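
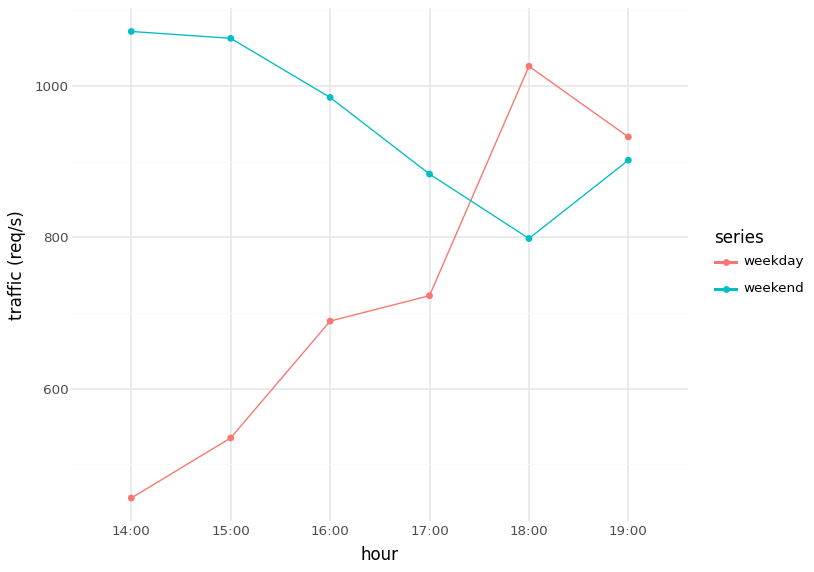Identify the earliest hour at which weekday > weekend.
17:00: weekday ≈ 700 vs weekend ≈ 900 (not yet); 18:00: weekday ≈ 1000 vs weekend ≈ 800 (first crossover).

18:00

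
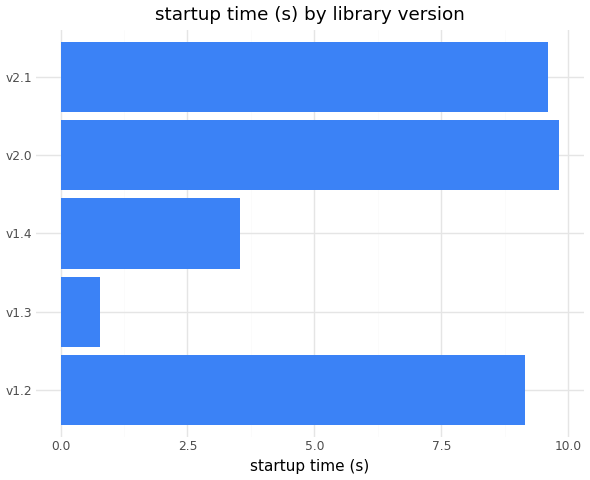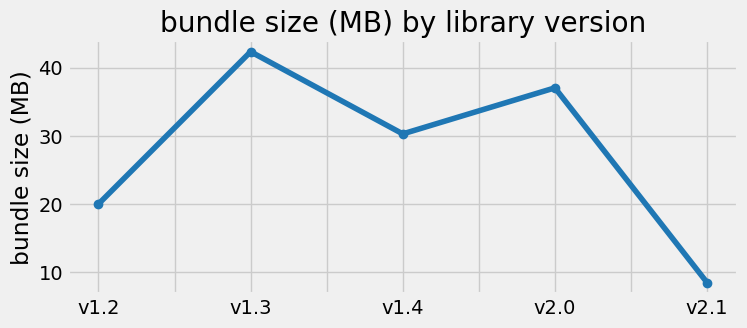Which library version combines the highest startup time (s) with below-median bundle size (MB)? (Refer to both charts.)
v2.1

Chart 2 median bundle size (MB) ≈ 30; below-median library versions: v1.2, v2.1. Among those, v2.1 has the highest startup time (s) (≈ 10).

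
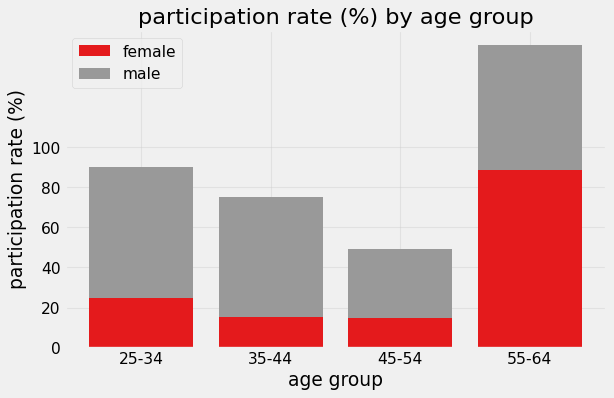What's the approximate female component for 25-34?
≈ 20

female top ≈ 20, bottom ≈ 0; segment ≈ 20.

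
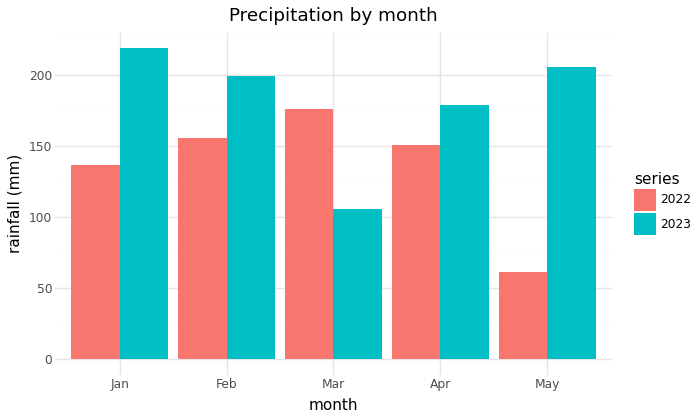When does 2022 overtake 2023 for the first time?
Mar

Feb: 2022 ≈ 160 vs 2023 ≈ 200 (not yet); Mar: 2022 ≈ 180 vs 2023 ≈ 100 (first crossover).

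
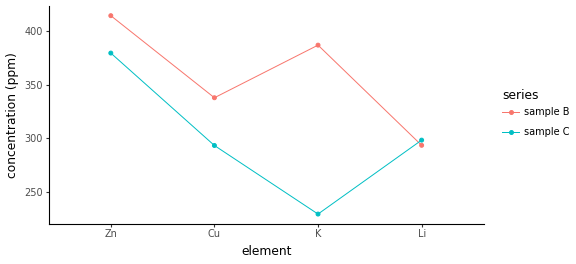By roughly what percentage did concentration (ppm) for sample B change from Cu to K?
Cu ≈ 340, K ≈ 380; (380 − 340) / 340 ≈ +11.8%.

≈ +11.8%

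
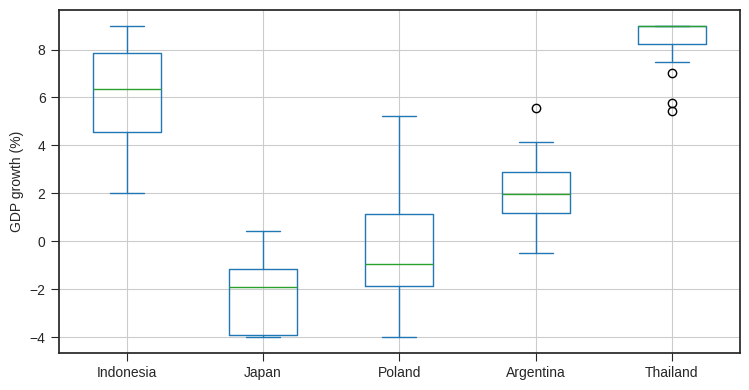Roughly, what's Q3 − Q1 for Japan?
Q3 ≈ -1, Q1 ≈ -4; IQR ≈ 3.

≈ 3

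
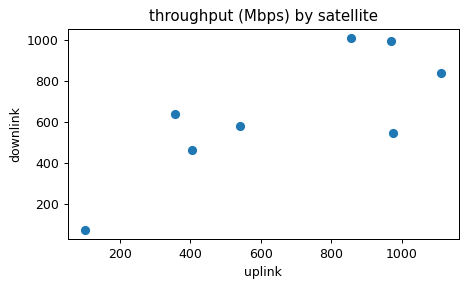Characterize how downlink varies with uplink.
Points are positively correlated; strong (|r| ≈ 0.8).

positive, strong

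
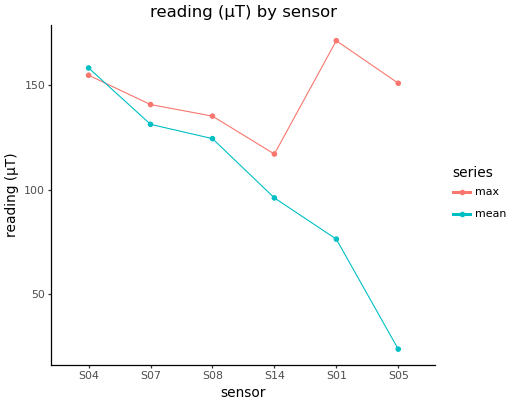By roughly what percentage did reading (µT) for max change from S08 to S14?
S08 ≈ 140, S14 ≈ 120; (120 − 140) / 140 ≈ -14.3%.

≈ -14.3%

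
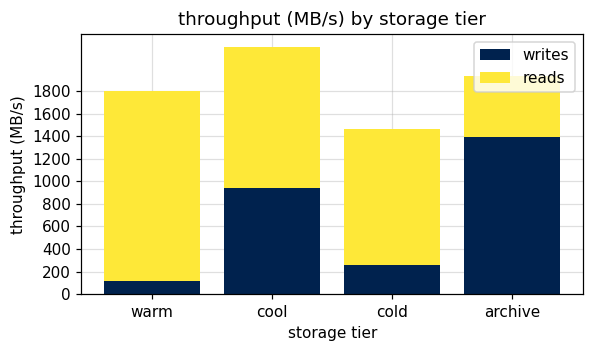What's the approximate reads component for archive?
≈ 600

reads top ≈ 2000, bottom ≈ 1400; segment ≈ 600.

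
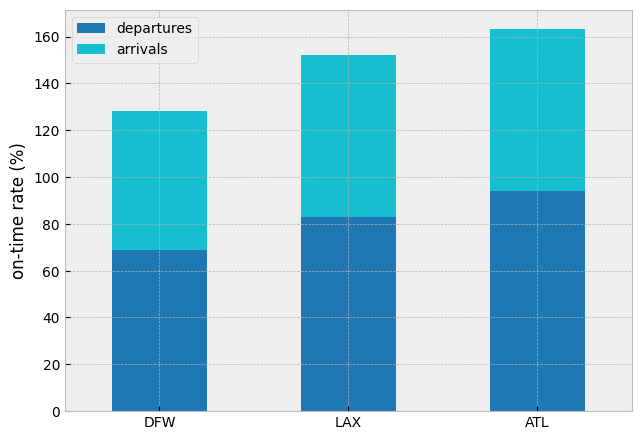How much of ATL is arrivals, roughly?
arrivals top ≈ 160, bottom ≈ 100; segment ≈ 60.

≈ 60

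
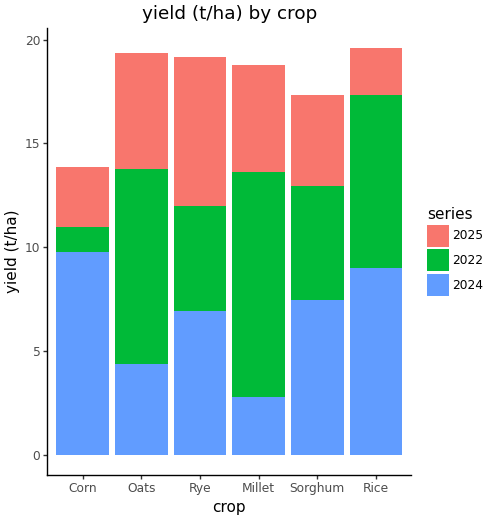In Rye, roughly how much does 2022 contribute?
≈ 6

2022 top ≈ 12, bottom ≈ 6; segment ≈ 6.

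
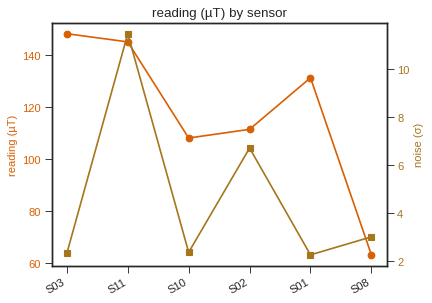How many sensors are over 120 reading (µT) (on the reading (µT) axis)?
Above 120: S03, S11, S01.

3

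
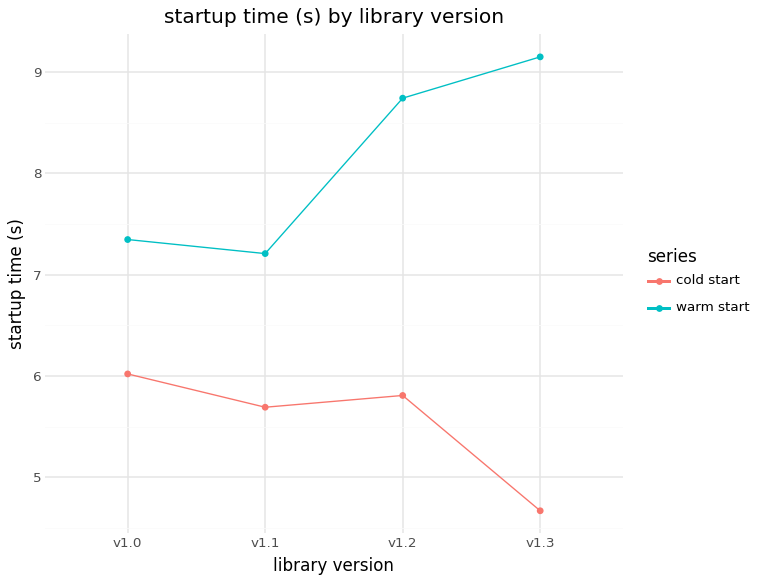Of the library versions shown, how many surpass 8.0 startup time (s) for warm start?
Above 8.0: v1.2, v1.3.

2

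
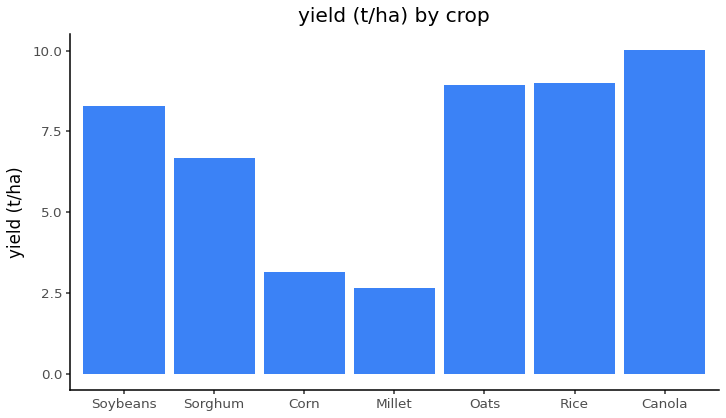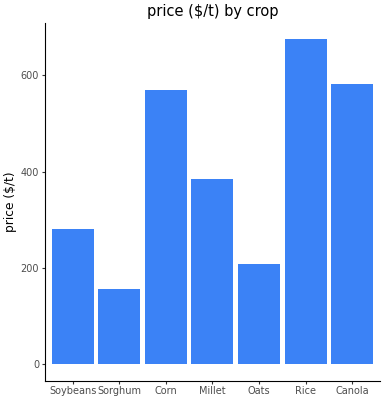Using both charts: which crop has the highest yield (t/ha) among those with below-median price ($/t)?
Chart 2 median price ($/t) ≈ 400; below-median crops: Soybeans, Sorghum, Oats. Among those, Oats has the highest yield (t/ha) (≈ 9).

Oats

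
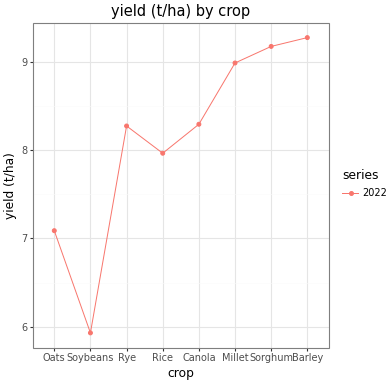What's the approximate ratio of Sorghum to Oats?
Sorghum ≈ 9.0, Oats ≈ 7.0; 9.0/7.0 ≈ 1.29.

≈ 1.29×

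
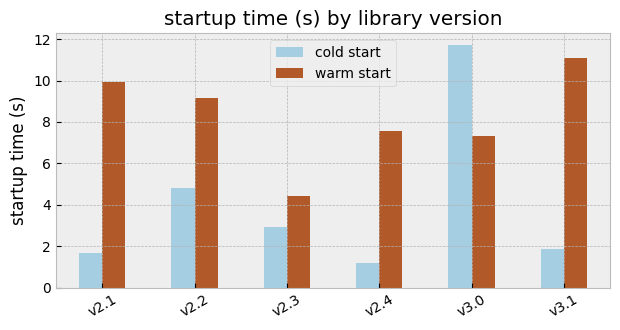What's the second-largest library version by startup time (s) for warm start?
v2.1

Top 3 for warm start: v3.1 ≈ 11, v2.1 ≈ 10, v2.2 ≈ 9.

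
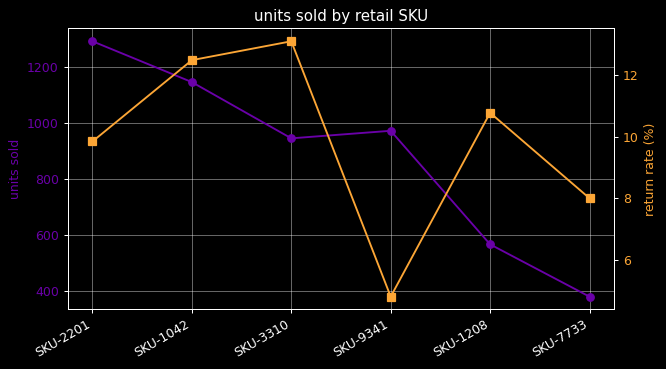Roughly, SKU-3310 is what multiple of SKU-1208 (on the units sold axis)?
SKU-3310 ≈ 900, SKU-1208 ≈ 600; 900/600 ≈ 1.5.

≈ 1.5×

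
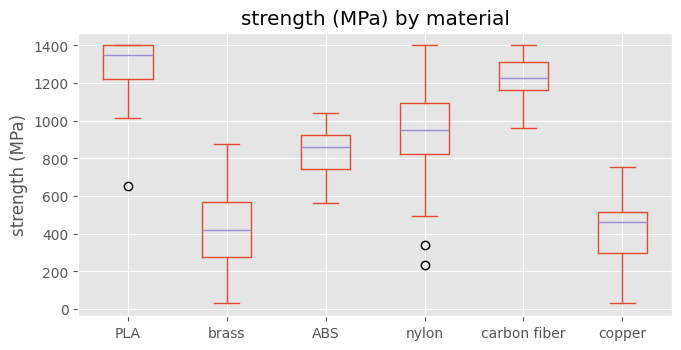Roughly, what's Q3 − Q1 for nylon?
Q3 ≈ 1100, Q1 ≈ 800; IQR ≈ 300.

≈ 300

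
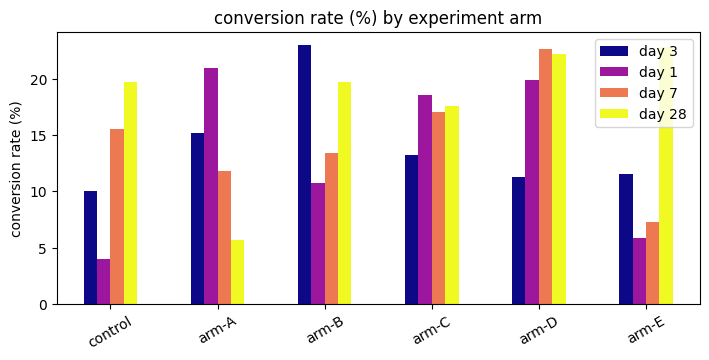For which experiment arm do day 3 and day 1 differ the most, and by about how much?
arm-B: day 3 ≈ 24, day 1 ≈ 10 → gap ≈ 14. Next-largest (arm-D) is only ≈ 8.

arm-B, ≈ 14 %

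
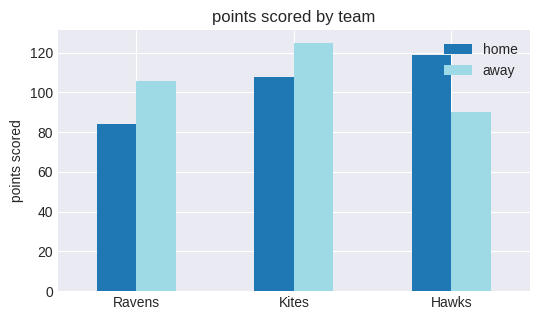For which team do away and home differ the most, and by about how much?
Hawks, ≈ 40

Hawks: away ≈ 80, home ≈ 120 → gap ≈ 40. Next-largest (Ravens) is only ≈ 20.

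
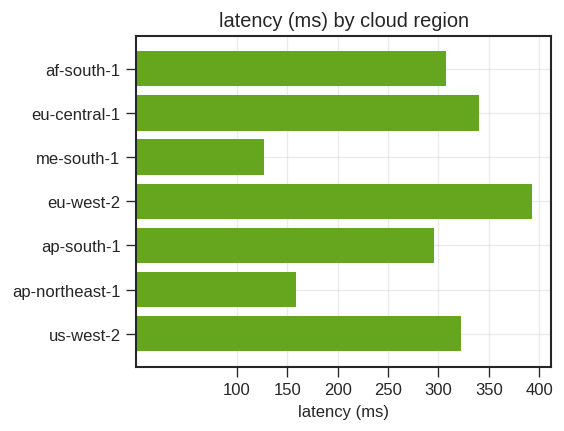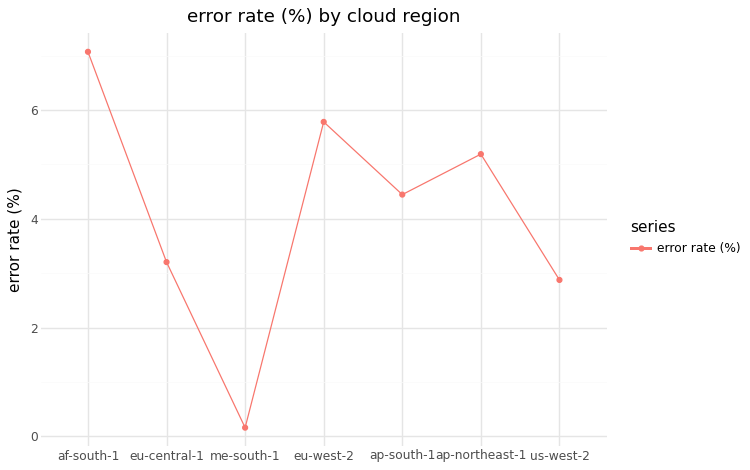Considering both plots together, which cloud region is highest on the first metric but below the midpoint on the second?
Chart 2 median error rate (%) ≈ 4; below-median cloud regions: eu-central-1, me-south-1, us-west-2. Among those, eu-central-1 has the highest latency (ms) (≈ 350).

eu-central-1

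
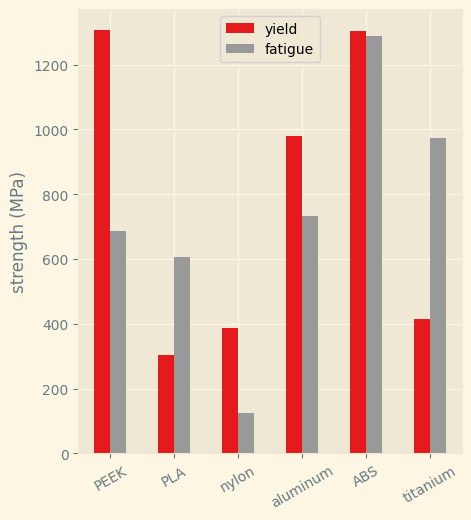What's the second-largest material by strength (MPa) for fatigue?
Top 3 for fatigue: ABS ≈ 1200, titanium ≈ 1000, aluminum ≈ 800.

titanium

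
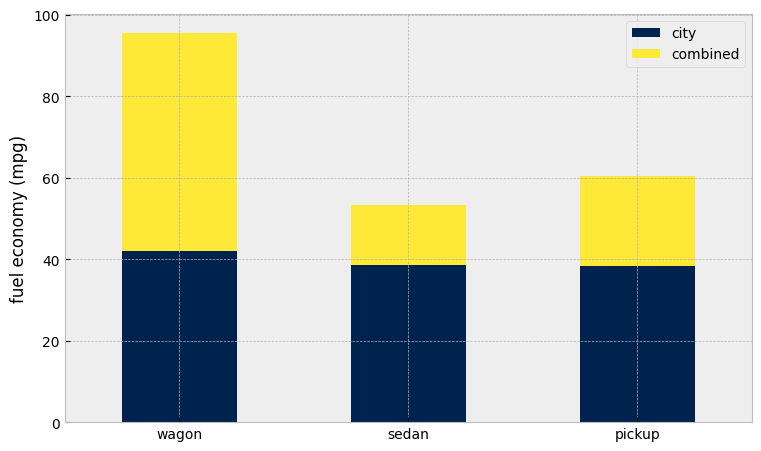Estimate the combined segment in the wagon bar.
combined top ≈ 100, bottom ≈ 40; segment ≈ 60.

≈ 60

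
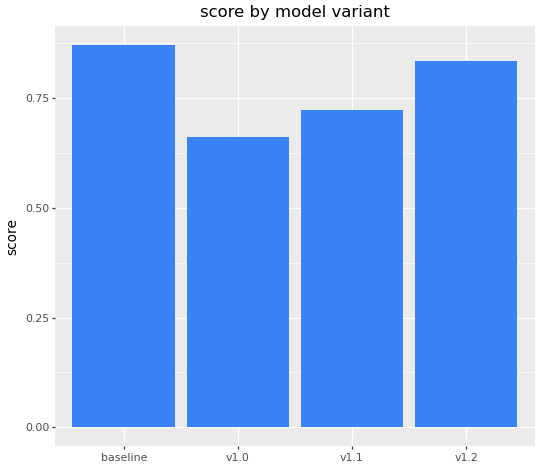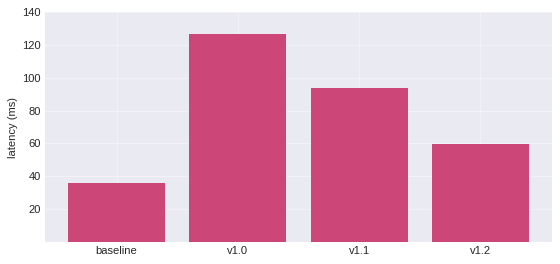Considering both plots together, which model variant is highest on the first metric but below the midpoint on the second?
baseline

Chart 2 median latency (ms) ≈ 80; below-median model variants: baseline, v1.2. Among those, baseline has the highest score (≈ 0.9).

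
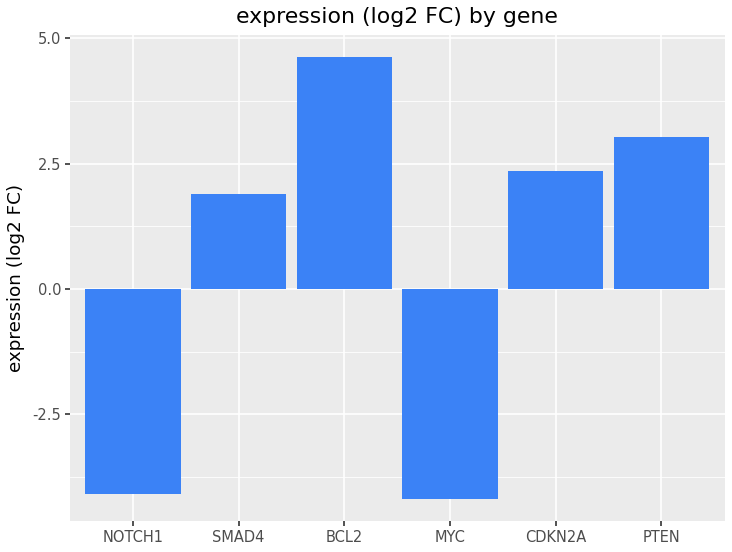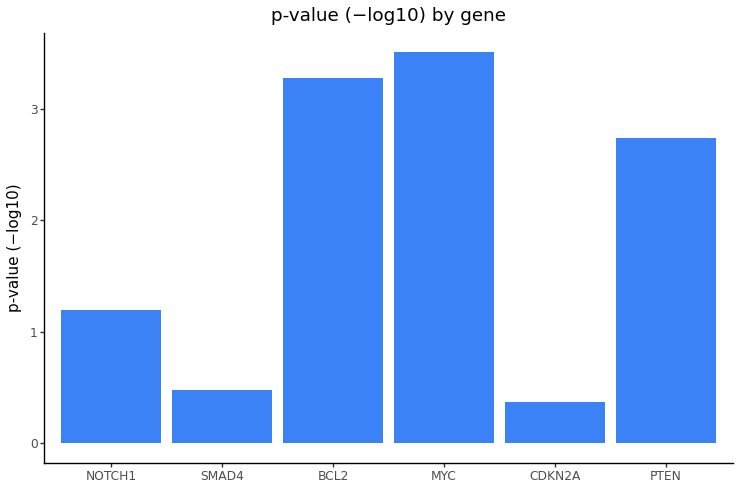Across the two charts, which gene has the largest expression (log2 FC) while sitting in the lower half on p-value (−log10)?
CDKN2A

Chart 2 median p-value (−log10) ≈ 2; below-median genes: NOTCH1, SMAD4, CDKN2A. Among those, CDKN2A has the highest expression (log2 FC) (≈ 2.5).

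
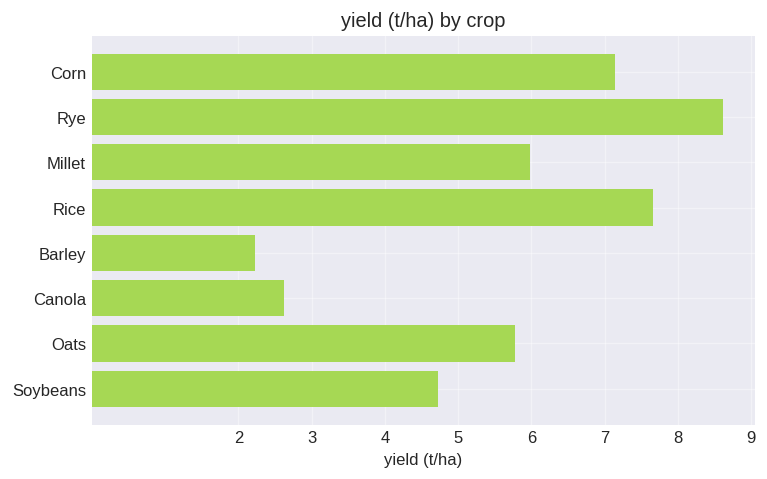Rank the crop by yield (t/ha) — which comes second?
Rice

Top 3: Rye ≈ 9, Rice ≈ 8, Corn ≈ 7.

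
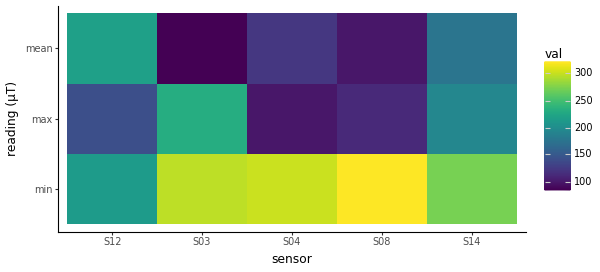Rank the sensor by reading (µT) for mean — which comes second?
Top 3 for mean: S12 ≈ 220, S14 ≈ 180, S04 ≈ 120.

S14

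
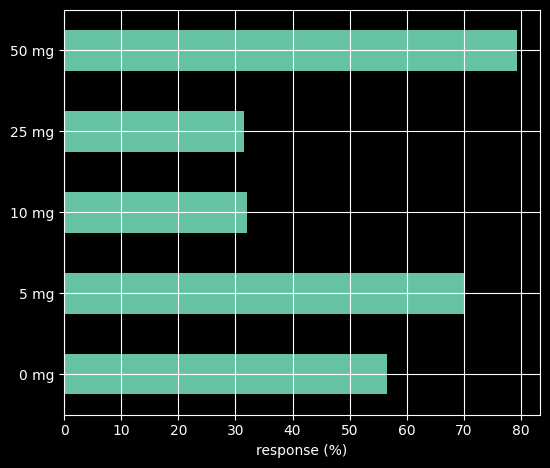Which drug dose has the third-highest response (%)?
0 mg

Top 4: 50 mg ≈ 80, 5 mg ≈ 70, 0 mg ≈ 60, 10 mg ≈ 30.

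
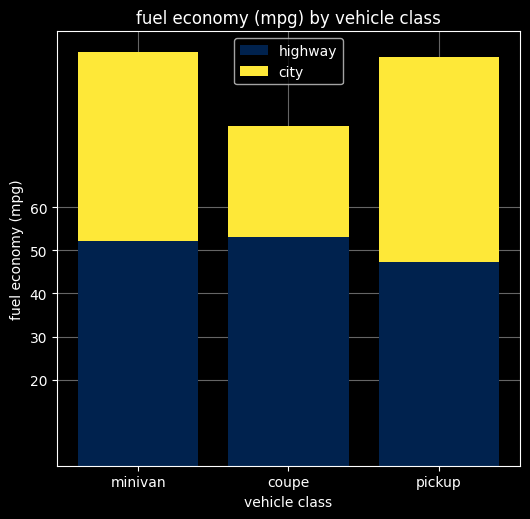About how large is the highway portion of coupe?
highway top ≈ 50, bottom ≈ 0; segment ≈ 50.

≈ 50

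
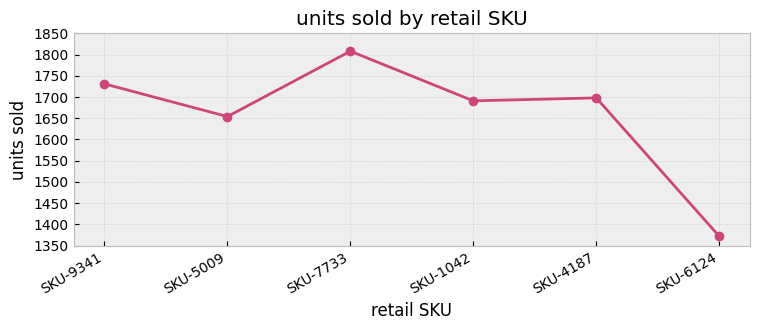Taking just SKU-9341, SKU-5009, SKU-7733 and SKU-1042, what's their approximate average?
(1750 + 1650 + 1800 + 1700) / 4 ≈ 1725.

≈ 1725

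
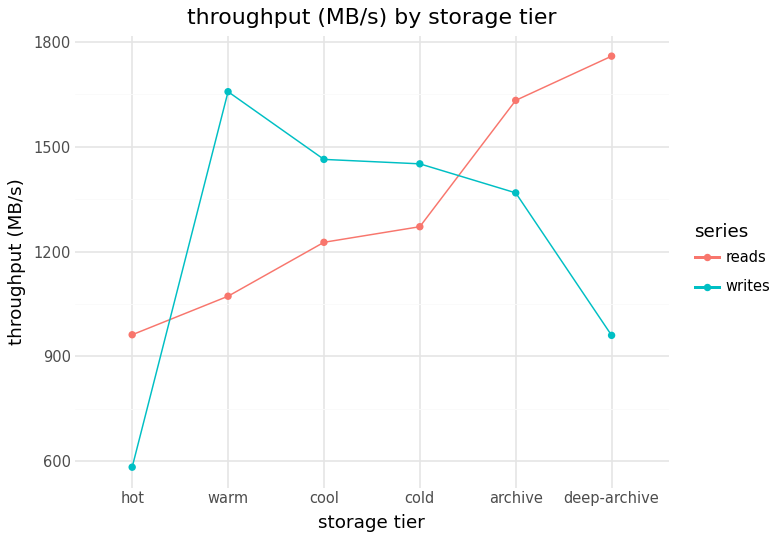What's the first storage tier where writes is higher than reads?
hot: writes ≈ 600 vs reads ≈ 1000 (not yet); warm: writes ≈ 1700 vs reads ≈ 1100 (first crossover).

warm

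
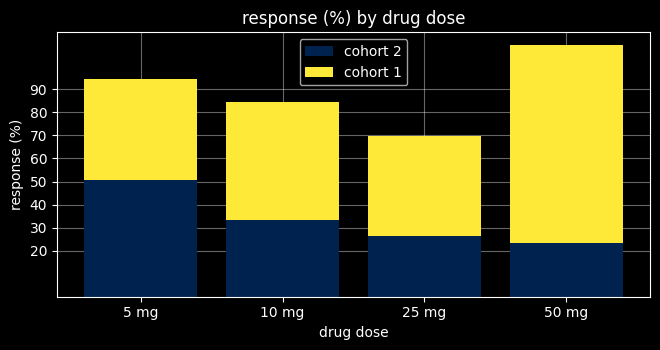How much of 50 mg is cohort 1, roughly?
≈ 90

cohort 1 top ≈ 110, bottom ≈ 20; segment ≈ 90.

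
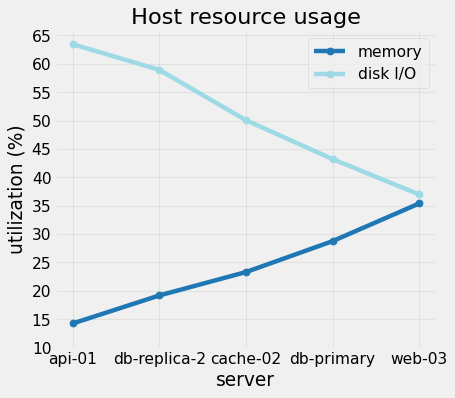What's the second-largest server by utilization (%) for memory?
db-primary

Top 3 for memory: web-03 ≈ 35, db-primary ≈ 30, cache-02 ≈ 25.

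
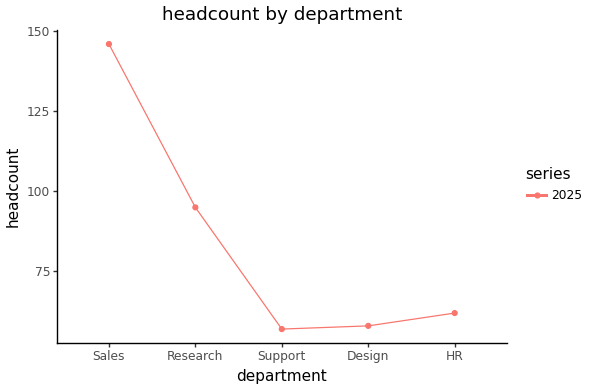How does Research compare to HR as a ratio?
≈ 1.67×

Research ≈ 100, HR ≈ 60; 100/60 ≈ 1.67.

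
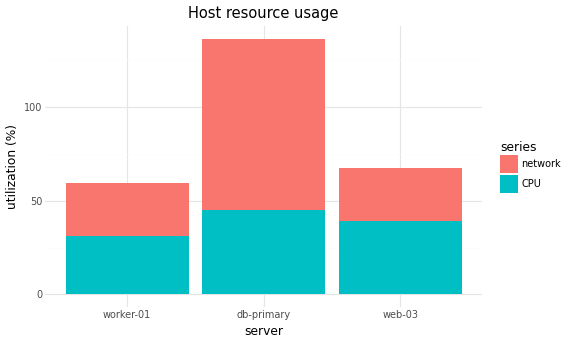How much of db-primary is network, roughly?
network top ≈ 140, bottom ≈ 40; segment ≈ 100.

≈ 100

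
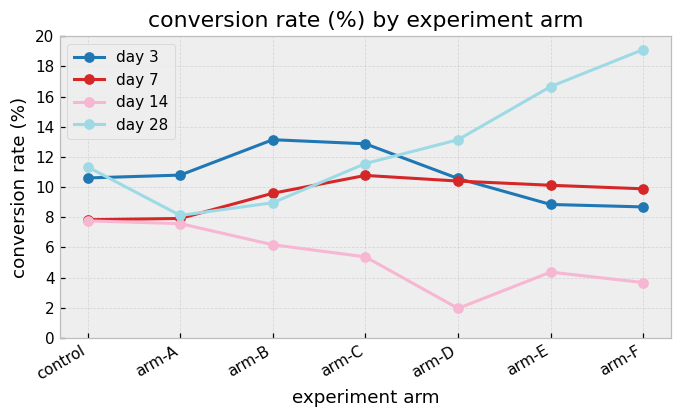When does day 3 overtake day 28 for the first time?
control: day 3 ≈ 10 vs day 28 ≈ 12 (not yet); arm-A: day 3 ≈ 10 vs day 28 ≈ 8 (first crossover).

arm-A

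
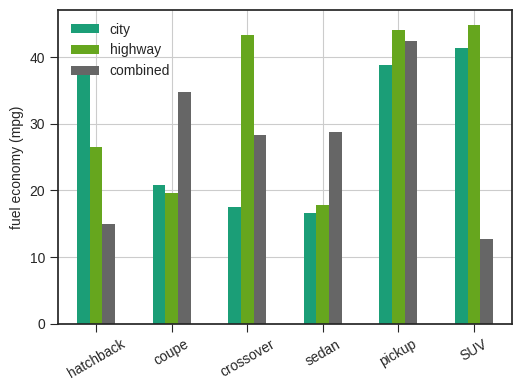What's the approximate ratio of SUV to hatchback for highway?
SUV ≈ 45, hatchback ≈ 25; 45/25 ≈ 1.8.

≈ 1.8×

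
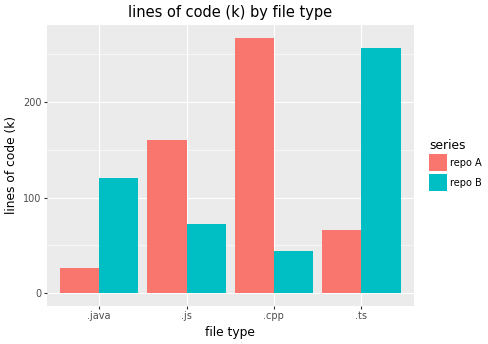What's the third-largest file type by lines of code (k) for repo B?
Top 4 for repo B: .ts ≈ 250, .java ≈ 125, .js ≈ 75, .cpp ≈ 50.

.js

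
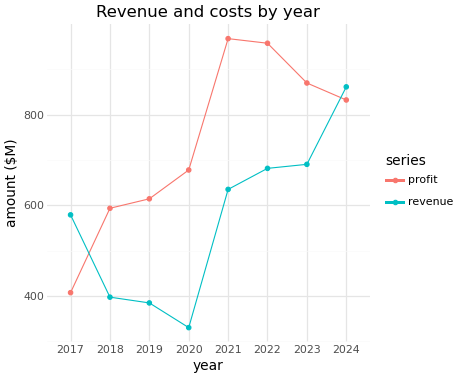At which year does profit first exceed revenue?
2017: profit ≈ 400 vs revenue ≈ 600 (not yet); 2018: profit ≈ 600 vs revenue ≈ 400 (first crossover).

2018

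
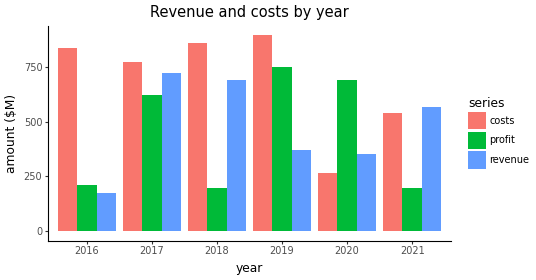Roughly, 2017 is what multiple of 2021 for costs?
≈ 1.6×

2017 ≈ 800, 2021 ≈ 500; 800/500 ≈ 1.6.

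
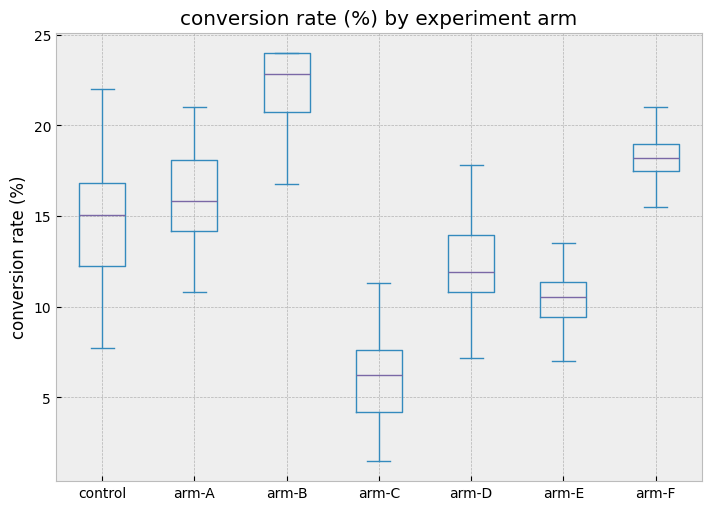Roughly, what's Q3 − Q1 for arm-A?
Q3 ≈ 18, Q1 ≈ 14; IQR ≈ 4.

≈ 4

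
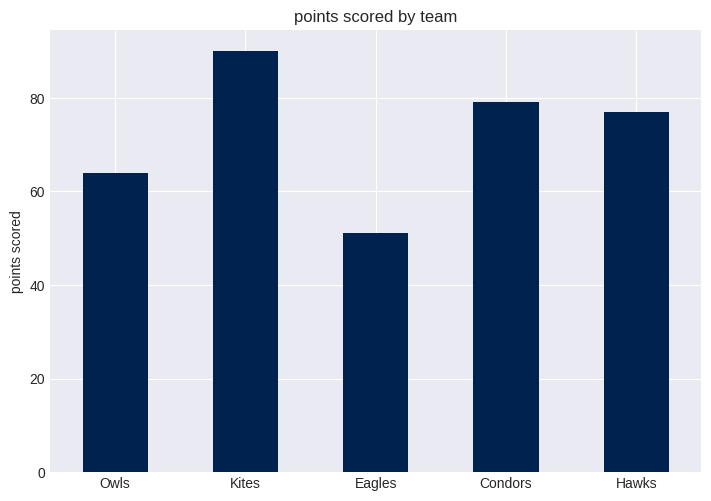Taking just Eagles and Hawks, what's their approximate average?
≈ 65

(50 + 80) / 2 ≈ 65.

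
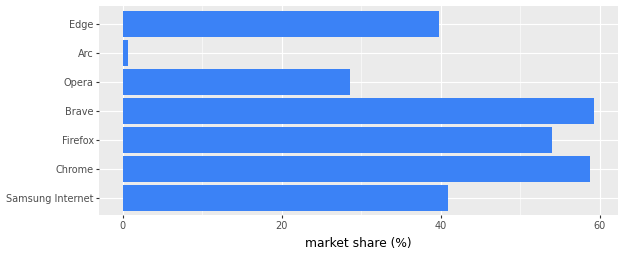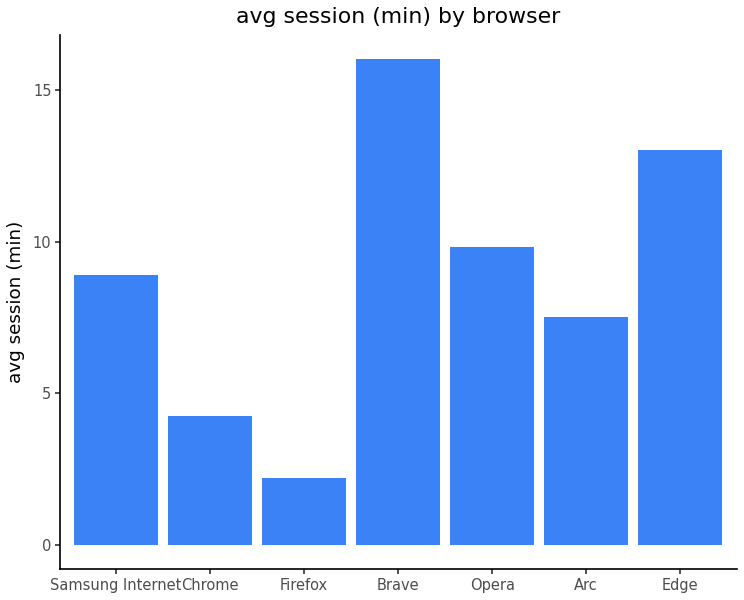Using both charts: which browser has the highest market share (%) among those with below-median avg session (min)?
Chart 2 median avg session (min) ≈ 8; below-median browsers: Chrome, Firefox, Arc. Among those, Chrome has the highest market share (%) (≈ 60).

Chrome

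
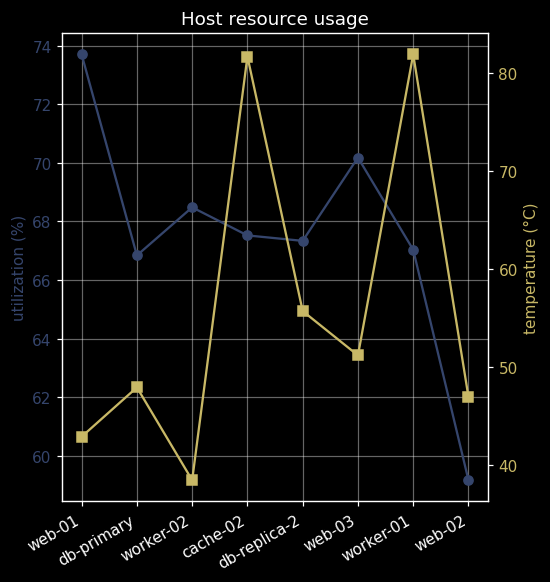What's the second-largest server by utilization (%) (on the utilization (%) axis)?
Top 3 (on the utilization (%) axis): web-01 ≈ 74, web-03 ≈ 70, worker-02 ≈ 68.

web-03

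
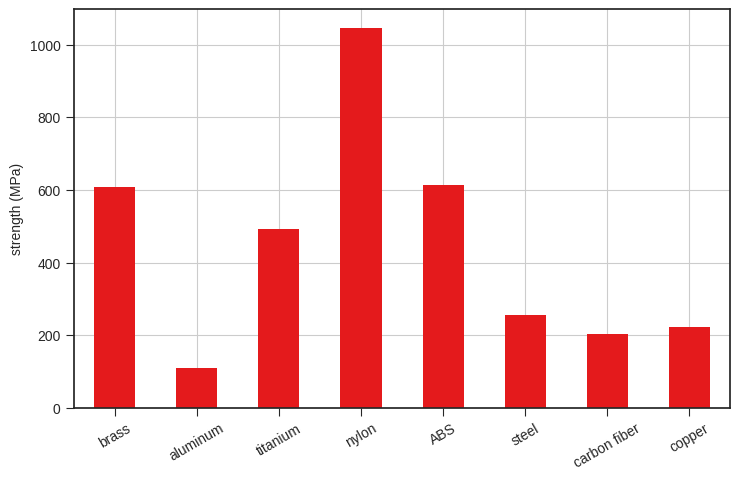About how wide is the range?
Max nylon ≈ 1000, min aluminum ≈ 100; range ≈ 900.

≈ 900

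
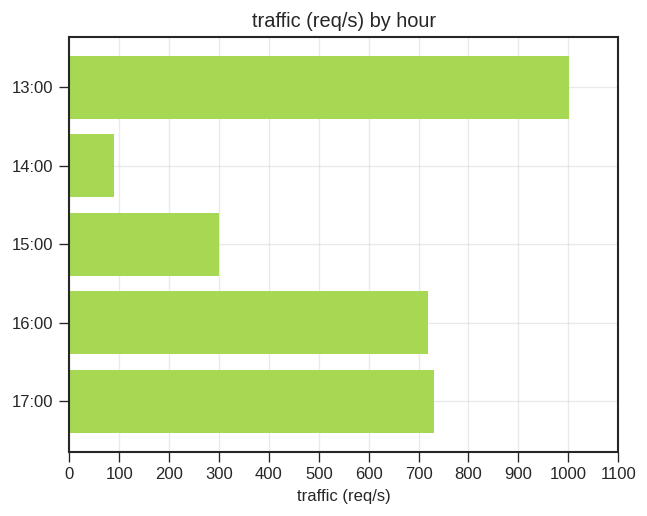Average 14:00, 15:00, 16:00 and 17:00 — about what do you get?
≈ 450

(100 + 300 + 700 + 700) / 4 ≈ 450.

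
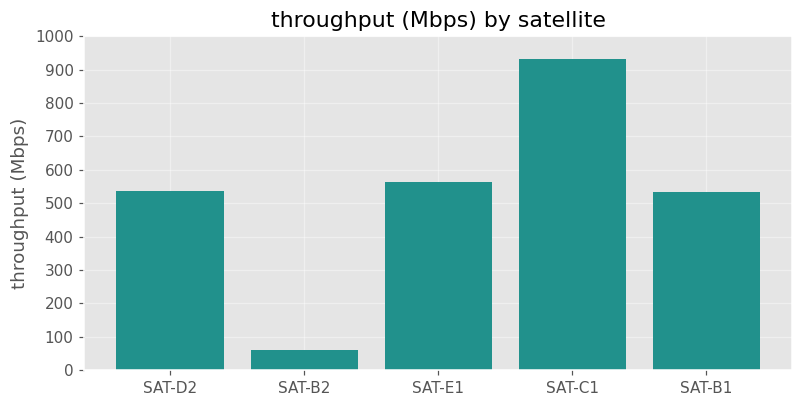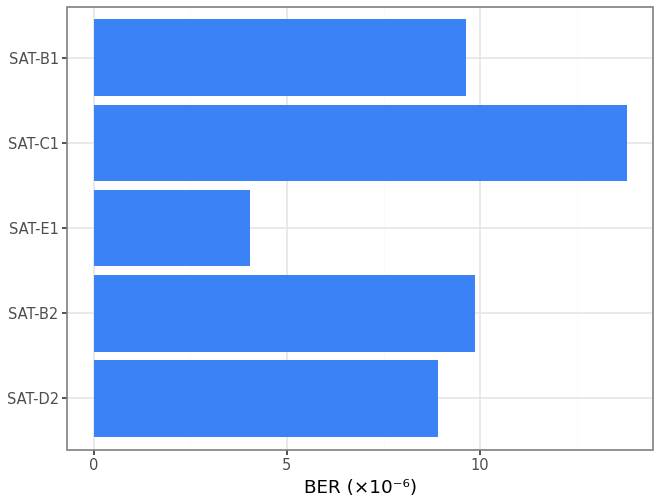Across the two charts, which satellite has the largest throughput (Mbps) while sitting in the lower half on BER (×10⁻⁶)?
Chart 2 median BER (×10⁻⁶) ≈ 10; below-median satellites: SAT-D2, SAT-E1. Among those, SAT-E1 has the highest throughput (Mbps) (≈ 600).

SAT-E1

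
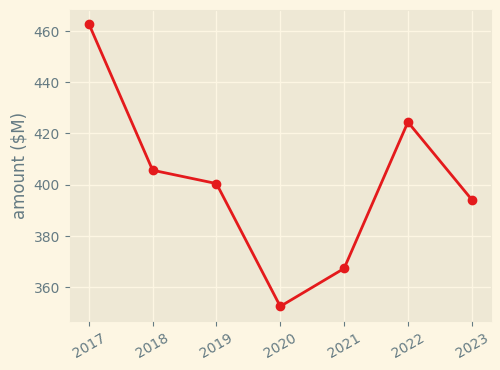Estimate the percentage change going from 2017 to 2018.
2017 ≈ 460, 2018 ≈ 410; (410 − 460) / 460 ≈ -10.9%.

≈ -10.9%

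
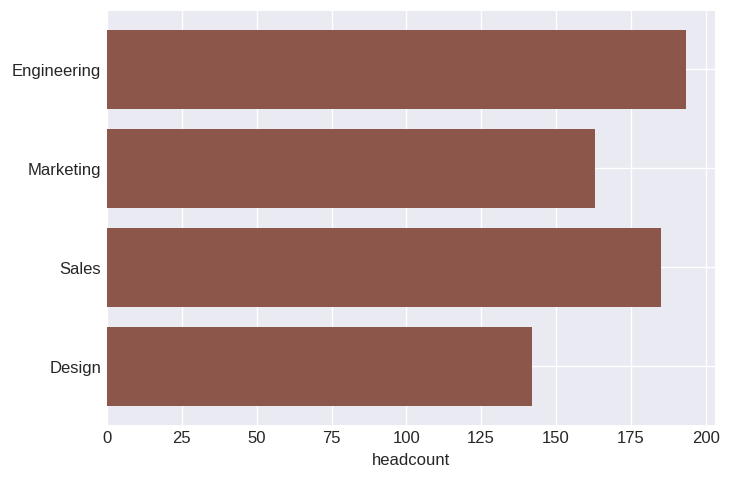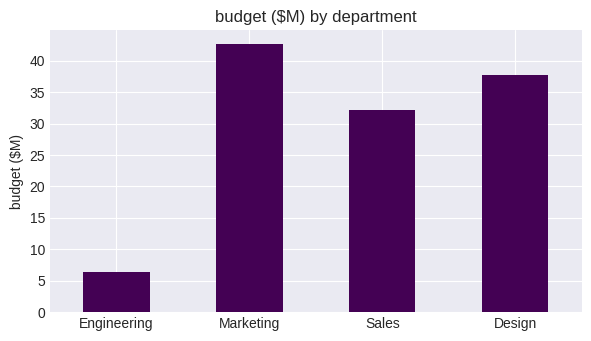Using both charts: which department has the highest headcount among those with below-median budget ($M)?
Engineering

Chart 2 median budget ($M) ≈ 35; below-median departments: Engineering, Sales. Among those, Engineering has the highest headcount (≈ 200).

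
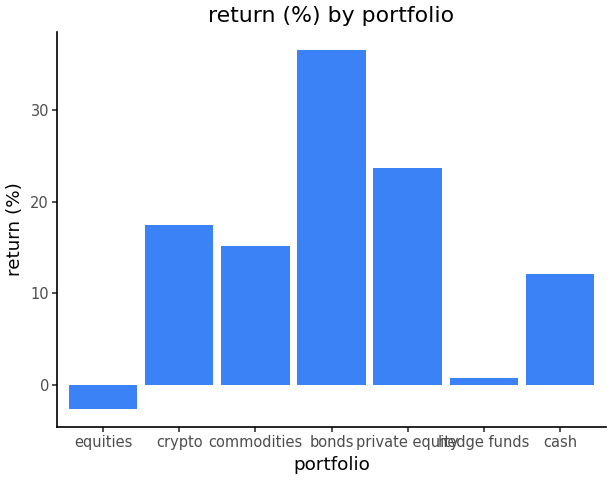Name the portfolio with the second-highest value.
private equity

Top 3: bonds ≈ 35, private equity ≈ 25, crypto ≈ 20.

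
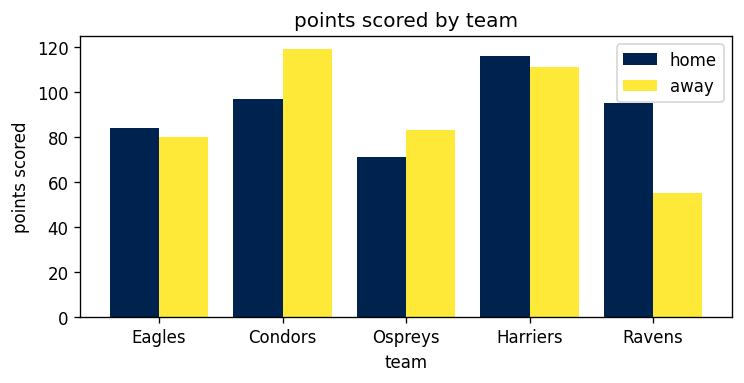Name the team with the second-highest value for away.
Harriers

Top 3 for away: Condors ≈ 120, Harriers ≈ 110, Ospreys ≈ 80.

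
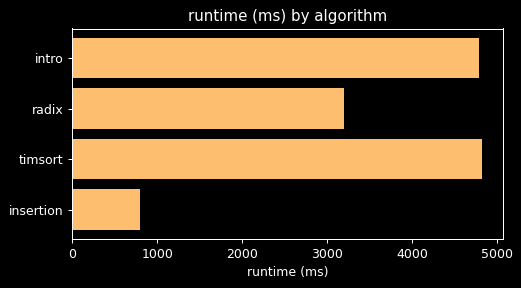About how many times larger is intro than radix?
intro ≈ 5000, radix ≈ 3000; 5000/3000 ≈ 1.67.

≈ 1.67×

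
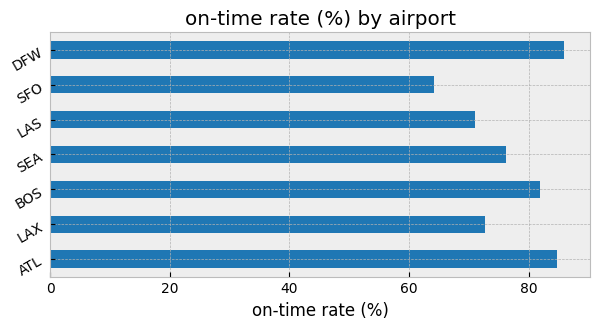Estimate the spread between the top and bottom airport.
Max DFW ≈ 90, min SFO ≈ 60; range ≈ 30.

≈ 30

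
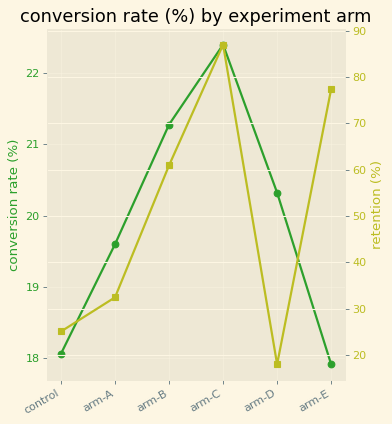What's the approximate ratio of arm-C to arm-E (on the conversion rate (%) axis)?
arm-C ≈ 22.5, arm-E ≈ 18.0; 22.5/18.0 ≈ 1.25.

≈ 1.25×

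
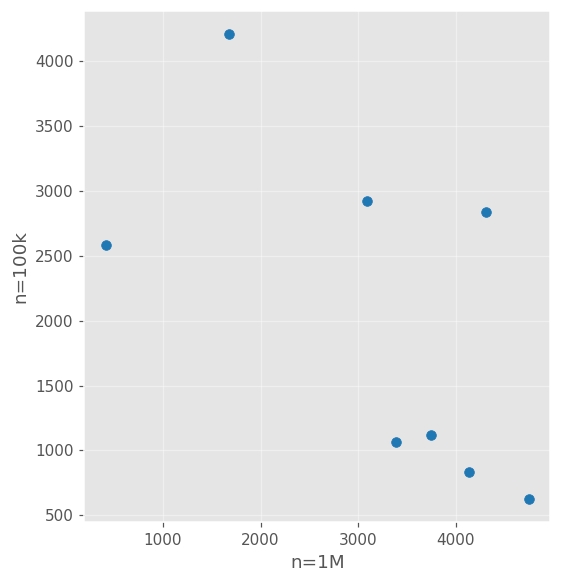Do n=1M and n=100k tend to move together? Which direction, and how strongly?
negative, moderate

Points are negatively correlated; moderate (|r| ≈ 0.6).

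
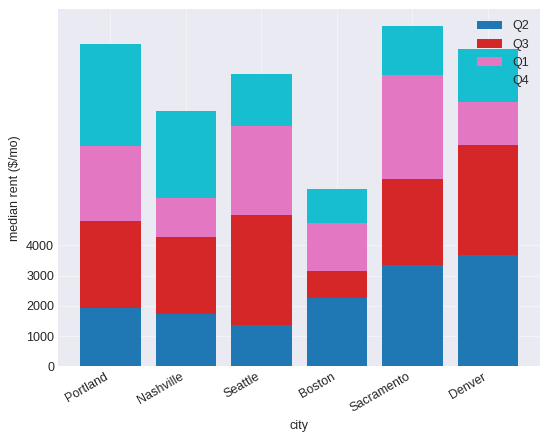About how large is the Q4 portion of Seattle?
≈ 2000

Q4 top ≈ 10000, bottom ≈ 8000; segment ≈ 2000.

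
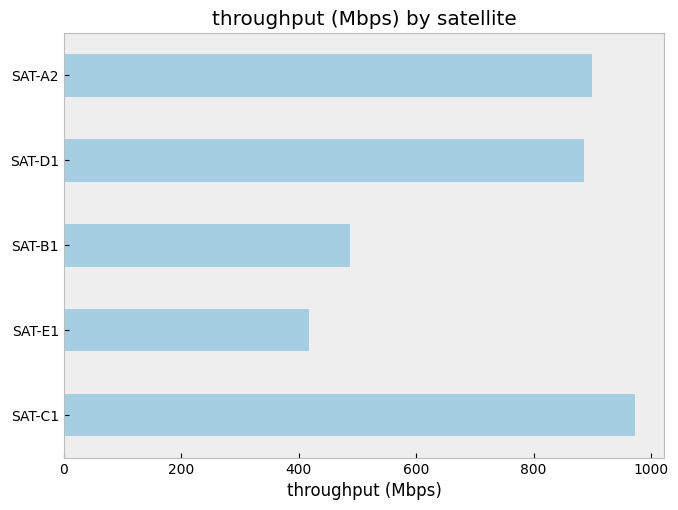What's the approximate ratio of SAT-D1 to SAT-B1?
≈ 1.8×

SAT-D1 ≈ 900, SAT-B1 ≈ 500; 900/500 ≈ 1.8.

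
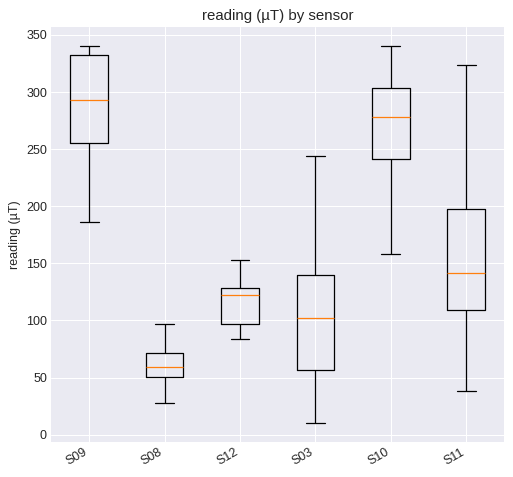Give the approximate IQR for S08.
≈ 20

Q3 ≈ 80, Q1 ≈ 60; IQR ≈ 20.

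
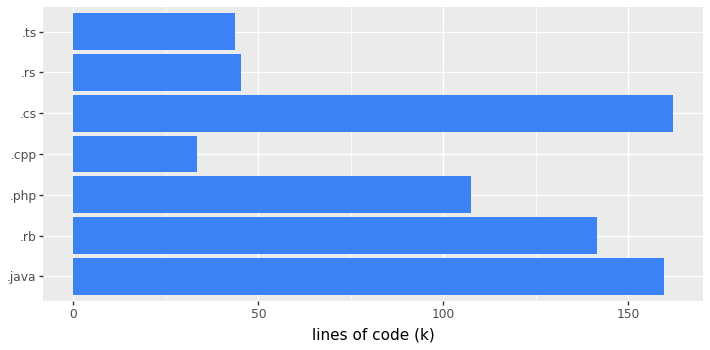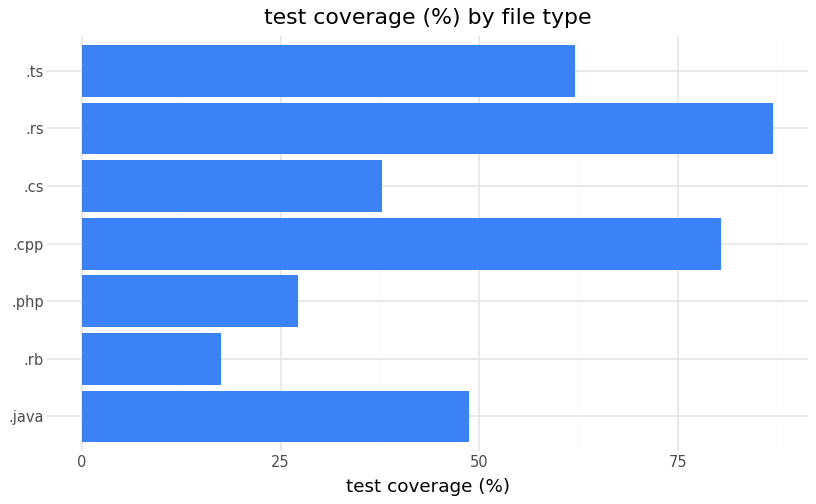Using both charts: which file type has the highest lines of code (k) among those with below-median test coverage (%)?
.cs

Chart 2 median test coverage (%) ≈ 50; below-median file types: .rb, .php, .cs. Among those, .cs has the highest lines of code (k) (≈ 160).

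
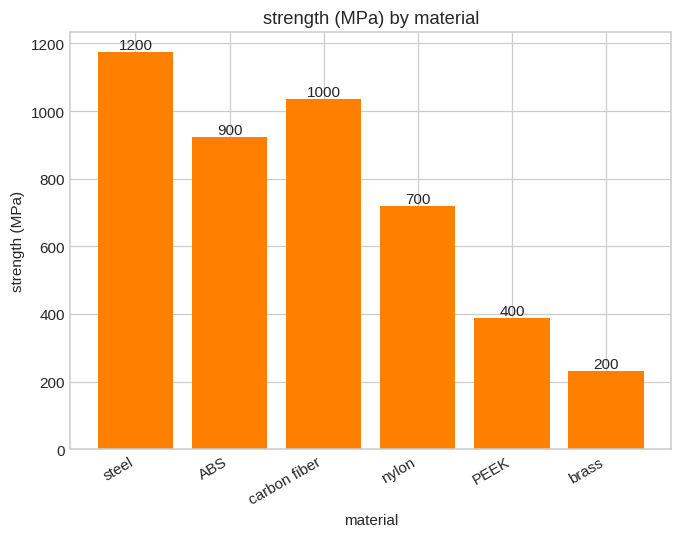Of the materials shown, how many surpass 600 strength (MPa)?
Above 600: steel, ABS, carbon fiber, nylon.

4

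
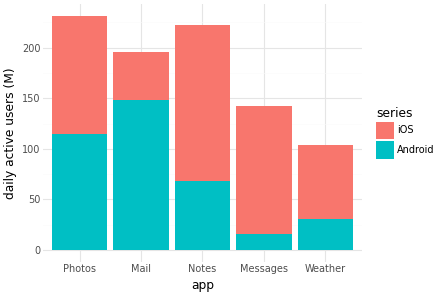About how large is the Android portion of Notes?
≈ 60

Android top ≈ 60, bottom ≈ 0; segment ≈ 60.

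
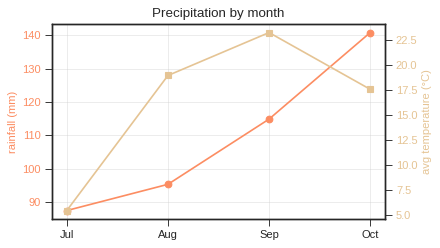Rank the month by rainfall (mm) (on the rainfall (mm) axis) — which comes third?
Aug

Top 4 (on the rainfall (mm) axis): Oct ≈ 140, Sep ≈ 115, Aug ≈ 95, Jul ≈ 85.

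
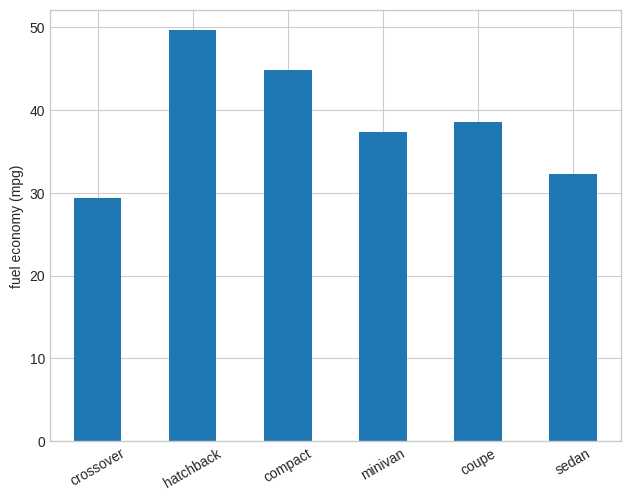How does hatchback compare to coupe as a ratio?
≈ 1.25×

hatchback ≈ 50, coupe ≈ 40; 50/40 ≈ 1.25.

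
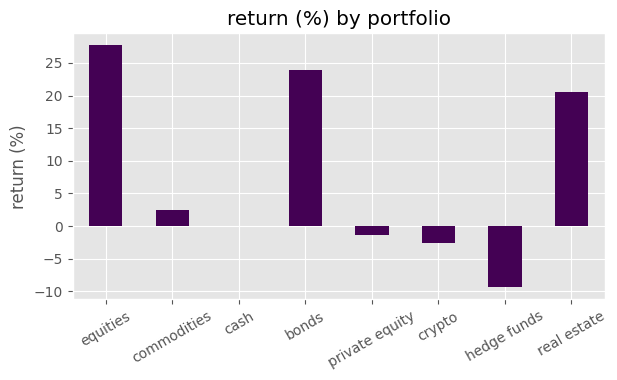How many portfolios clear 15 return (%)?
3

Above 15: equities, bonds, real estate.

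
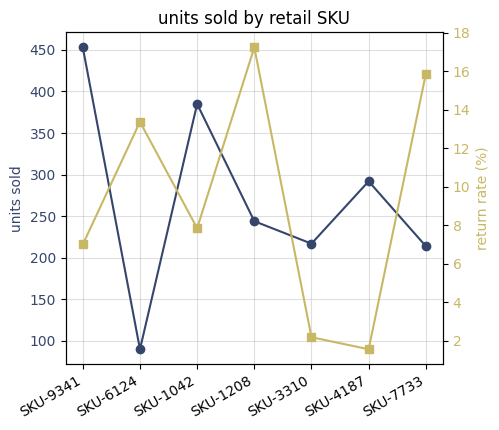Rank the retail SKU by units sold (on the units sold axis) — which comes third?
SKU-4187

Top 4 (on the units sold axis): SKU-9341 ≈ 450, SKU-1042 ≈ 400, SKU-4187 ≈ 300, SKU-1208 ≈ 250.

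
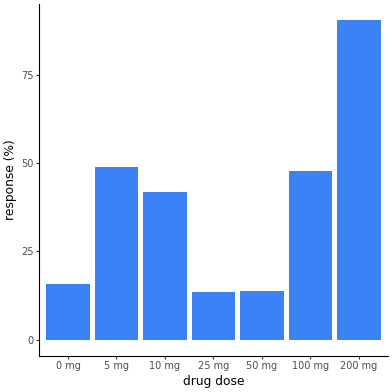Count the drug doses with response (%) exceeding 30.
4

Above 30: 5 mg, 10 mg, 100 mg, 200 mg.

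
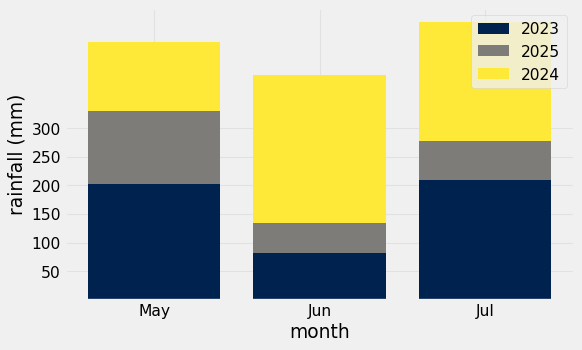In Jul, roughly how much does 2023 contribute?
2023 top ≈ 200, bottom ≈ 0; segment ≈ 200.

≈ 200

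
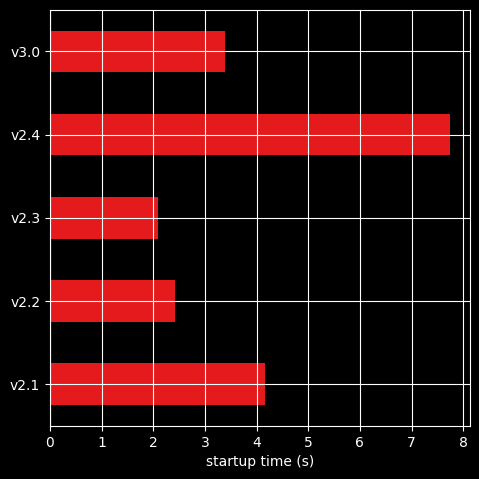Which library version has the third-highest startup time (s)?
v3.0

Top 4: v2.4 ≈ 8, v2.1 ≈ 4, v3.0 ≈ 3, v2.2 ≈ 2.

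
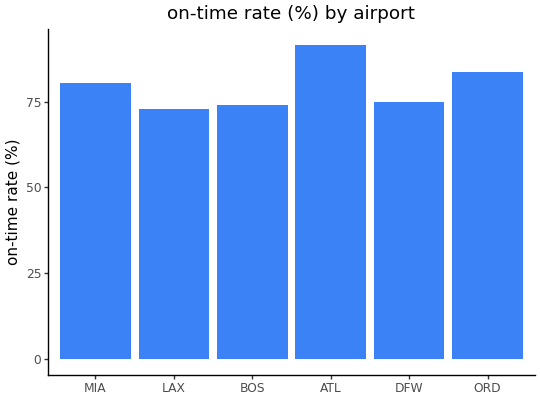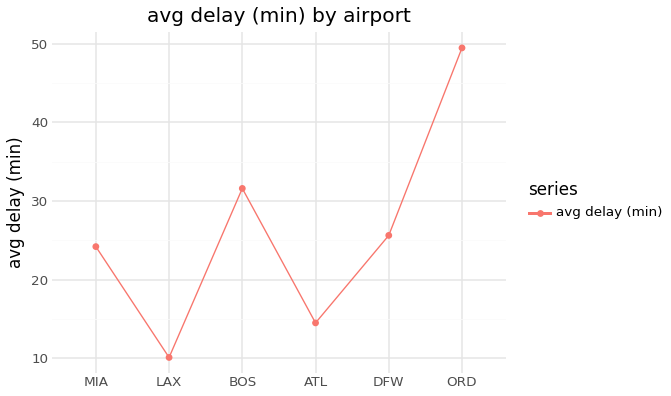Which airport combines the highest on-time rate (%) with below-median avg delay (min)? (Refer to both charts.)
ATL

Chart 2 median avg delay (min) ≈ 25; below-median airports: MIA, LAX, ATL. Among those, ATL has the highest on-time rate (%) (≈ 90).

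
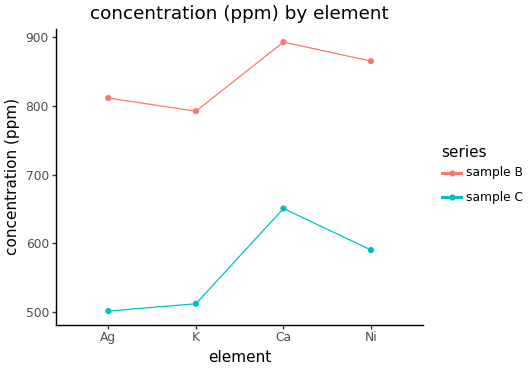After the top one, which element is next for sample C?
Top 3 for sample C: Ca ≈ 650, Ni ≈ 600, K ≈ 500.

Ni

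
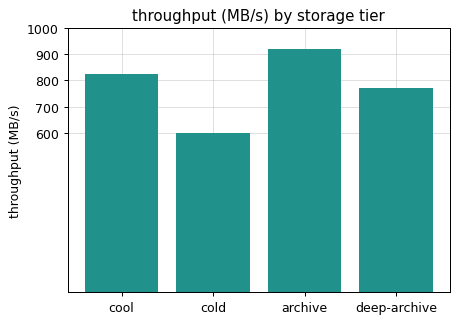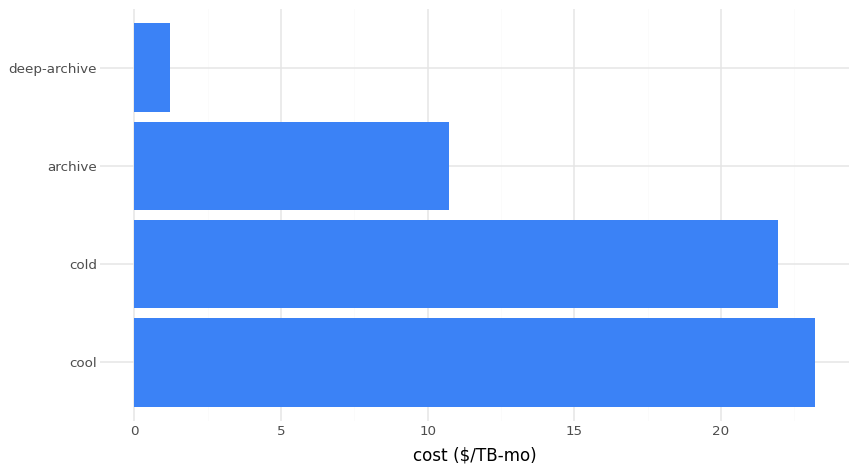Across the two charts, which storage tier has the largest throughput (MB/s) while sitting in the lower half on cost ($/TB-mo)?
Chart 2 median cost ($/TB-mo) ≈ 15; below-median storage tiers: archive, deep-archive. Among those, archive has the highest throughput (MB/s) (≈ 900).

archive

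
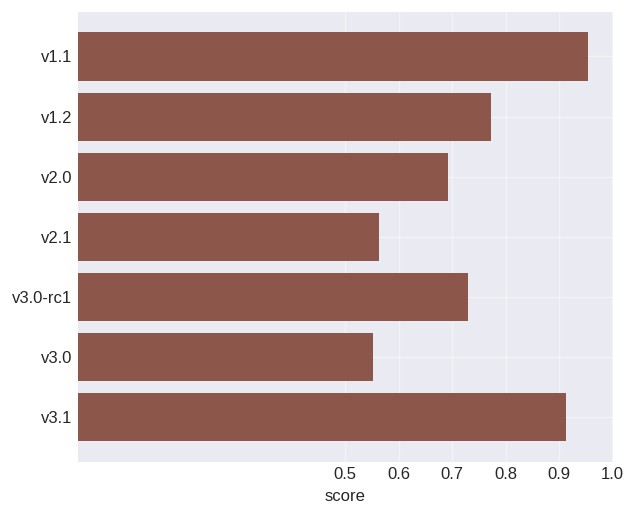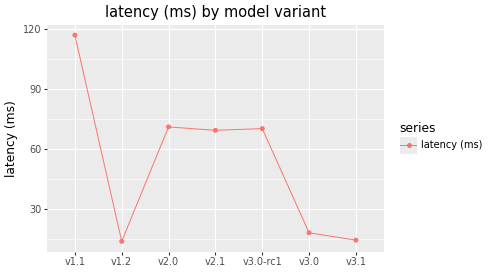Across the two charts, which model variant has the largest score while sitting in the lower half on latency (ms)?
v3.1

Chart 2 median latency (ms) ≈ 60; below-median model variants: v1.2, v3.0, v3.1. Among those, v3.1 has the highest score (≈ 0.9).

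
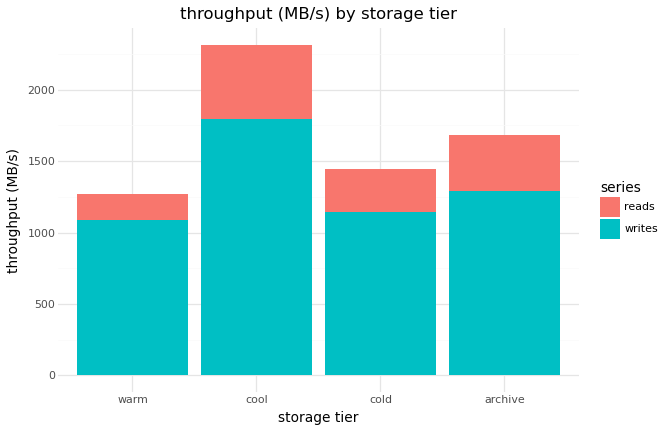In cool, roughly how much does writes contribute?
writes top ≈ 1800, bottom ≈ 0; segment ≈ 1800.

≈ 1800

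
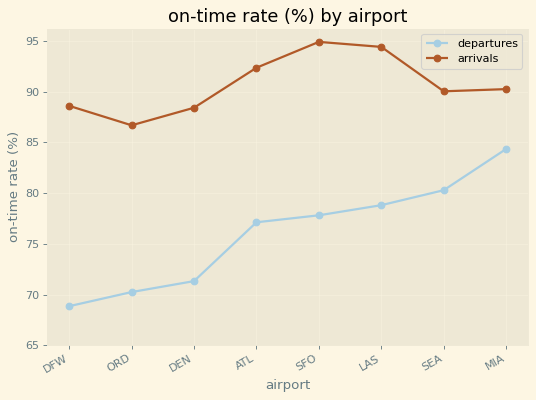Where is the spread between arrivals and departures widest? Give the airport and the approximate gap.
DFW, ≈ 20 %

DFW: arrivals ≈ 90, departures ≈ 70 → gap ≈ 20. Next-largest (SFO) is only ≈ 15.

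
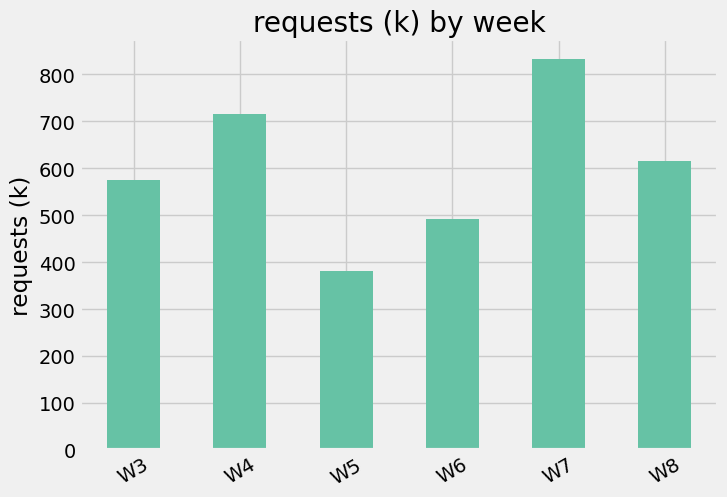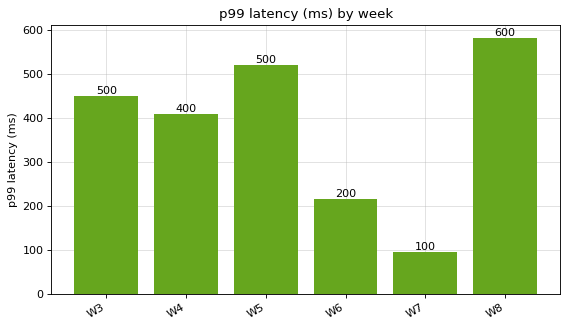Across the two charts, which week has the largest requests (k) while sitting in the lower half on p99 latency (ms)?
W7

Chart 2 median p99 latency (ms) ≈ 400; below-median weeks: W4, W6, W7. Among those, W7 has the highest requests (k) (≈ 800).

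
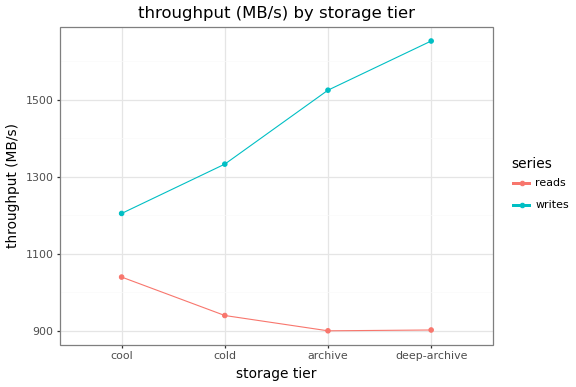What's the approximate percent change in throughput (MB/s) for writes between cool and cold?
≈ +8.3%

cool ≈ 1200, cold ≈ 1300; (1300 − 1200) / 1200 ≈ +8.3%.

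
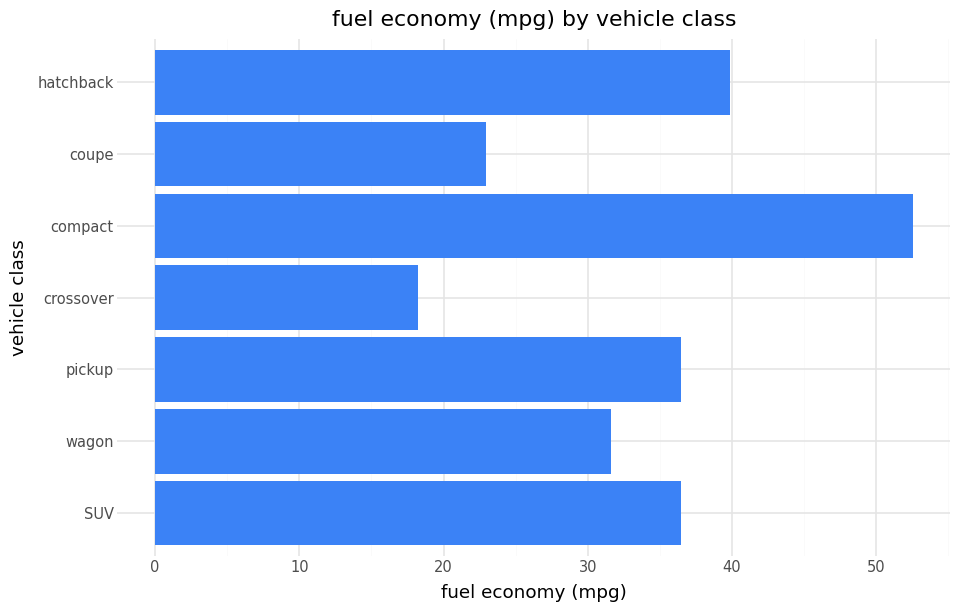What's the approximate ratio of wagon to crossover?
wagon ≈ 30, crossover ≈ 20; 30/20 ≈ 1.5.

≈ 1.5×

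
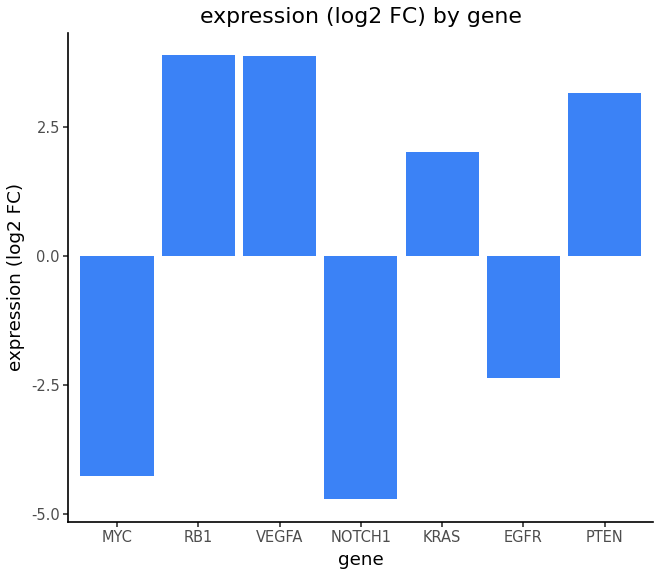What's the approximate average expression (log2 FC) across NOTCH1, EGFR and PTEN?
(-5 + -2 + 3) / 3 ≈ -1.

≈ -1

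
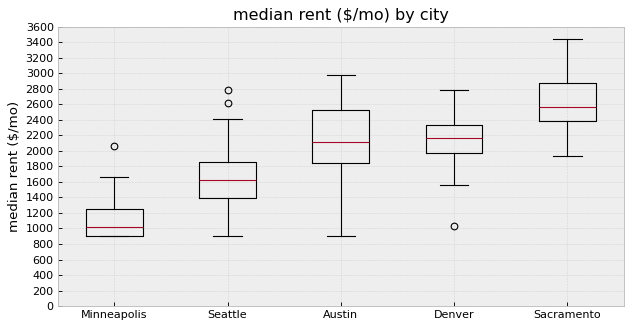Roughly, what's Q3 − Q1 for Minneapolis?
≈ 400

Q3 ≈ 1200, Q1 ≈ 800; IQR ≈ 400.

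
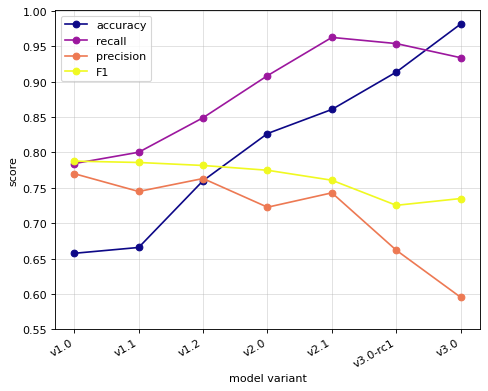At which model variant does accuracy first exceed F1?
v1.2: accuracy ≈ 0.75 vs F1 ≈ 0.80 (not yet); v2.0: accuracy ≈ 0.85 vs F1 ≈ 0.75 (first crossover).

v2.0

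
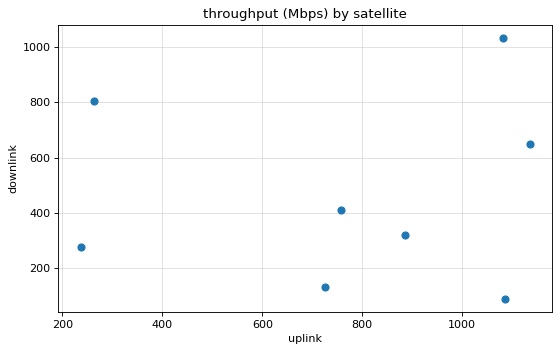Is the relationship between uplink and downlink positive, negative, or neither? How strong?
no clear correlation

Points are roughly uncorrelated; weak (|r| ≈ 0.1).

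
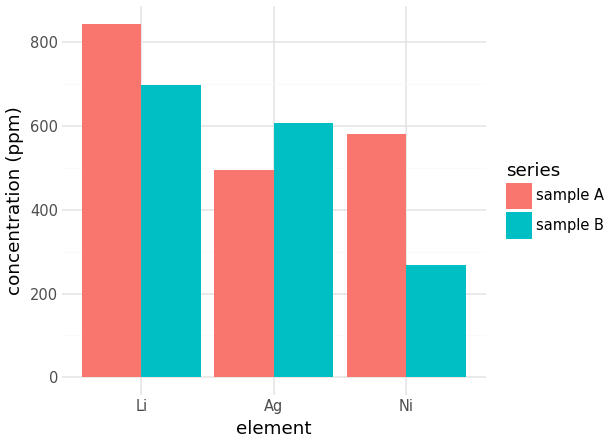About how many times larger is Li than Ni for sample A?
Li ≈ 800, Ni ≈ 600; 800/600 ≈ 1.33.

≈ 1.33×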